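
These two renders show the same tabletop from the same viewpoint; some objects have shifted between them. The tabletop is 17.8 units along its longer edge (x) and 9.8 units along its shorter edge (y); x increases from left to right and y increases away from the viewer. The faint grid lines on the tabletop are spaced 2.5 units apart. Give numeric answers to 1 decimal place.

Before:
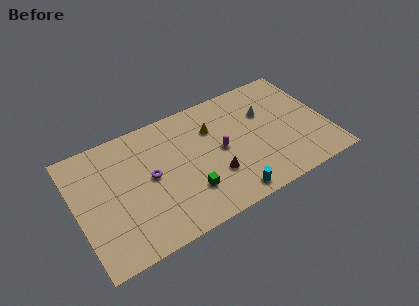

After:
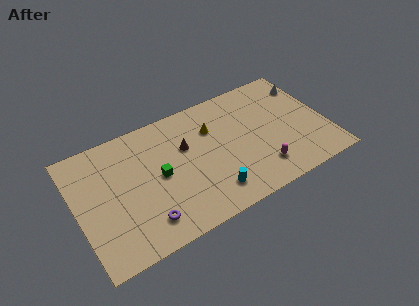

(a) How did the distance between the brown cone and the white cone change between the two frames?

+3.8

Before: roughly 5.4 units apart; after: 9.2. That's 3.8 units further apart.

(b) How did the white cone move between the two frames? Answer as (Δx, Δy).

(3.3, 1.1)

From the two frames, the white cone sits at roughly (13.7, 6.5) before and (17.0, 7.6) after.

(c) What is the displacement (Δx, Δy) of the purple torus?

(-0.8, -3.2)

From the two frames, the purple torus sits at roughly (5.2, 5.1) before and (4.4, 1.9) after.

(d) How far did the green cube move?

2.8

The green cube was near (7.6, 2.7) before and (5.8, 4.9) after, so it travelled √(1.8² + 2.2²) ≈ 2.8 units.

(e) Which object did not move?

the yellow cone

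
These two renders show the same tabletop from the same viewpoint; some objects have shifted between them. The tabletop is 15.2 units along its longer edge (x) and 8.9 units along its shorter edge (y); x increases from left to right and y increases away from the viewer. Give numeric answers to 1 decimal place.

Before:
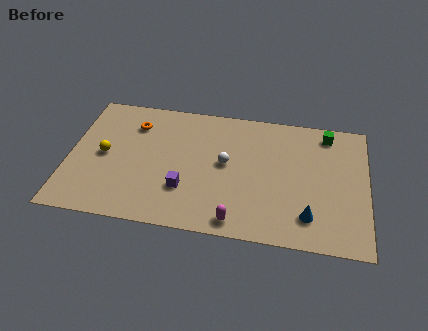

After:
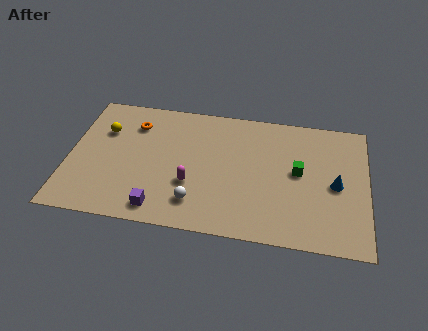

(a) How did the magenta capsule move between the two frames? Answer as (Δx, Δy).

(-2.4, 2.1)

The magenta capsule started near (8.7, 1.0) and ended near (6.3, 3.1).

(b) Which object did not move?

the orange torus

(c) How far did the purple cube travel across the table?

1.9

From (6.0, 2.7) to (4.8, 1.2), the purple cube covered √(1.2² + 1.5²) ≈ 1.9 units.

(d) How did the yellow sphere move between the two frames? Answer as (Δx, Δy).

(-0.1, 1.7)

The yellow sphere was at about (1.8, 4.4) and moved to about (1.7, 6.1).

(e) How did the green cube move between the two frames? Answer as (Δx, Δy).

(-1.4, -2.9)

The green cube started near (13.1, 7.7) and ended near (11.7, 4.8).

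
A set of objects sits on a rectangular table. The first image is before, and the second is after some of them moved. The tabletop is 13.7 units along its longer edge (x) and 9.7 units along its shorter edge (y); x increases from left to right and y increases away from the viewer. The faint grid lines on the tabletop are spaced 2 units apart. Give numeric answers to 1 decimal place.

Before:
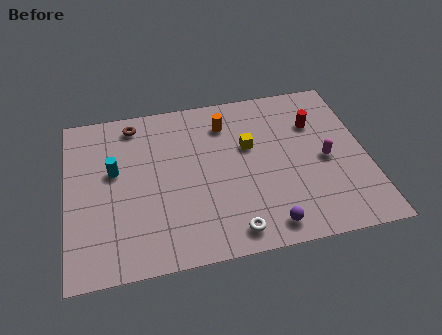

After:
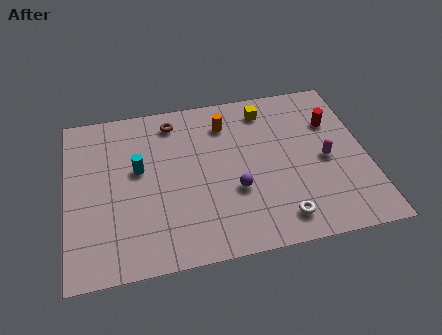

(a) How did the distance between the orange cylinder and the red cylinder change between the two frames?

+0.8

They were about 4.2 units apart before and 5.0 after — 0.8 units further apart.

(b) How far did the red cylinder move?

0.8

The red cylinder was near (11.5, 6.8) before and (12.3, 6.7) after, so it travelled √(0.8² + 0.1²) ≈ 0.8 units.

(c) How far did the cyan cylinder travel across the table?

1.1

The cyan cylinder was near (2.2, 5.7) before and (3.3, 5.6) after, so it travelled √(1.1² + 0.1²) ≈ 1.1 units.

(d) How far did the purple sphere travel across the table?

2.6

The purple sphere was near (8.9, 1.2) before and (7.6, 3.5) after, so it travelled √(1.3² + 2.3²) ≈ 2.6 units.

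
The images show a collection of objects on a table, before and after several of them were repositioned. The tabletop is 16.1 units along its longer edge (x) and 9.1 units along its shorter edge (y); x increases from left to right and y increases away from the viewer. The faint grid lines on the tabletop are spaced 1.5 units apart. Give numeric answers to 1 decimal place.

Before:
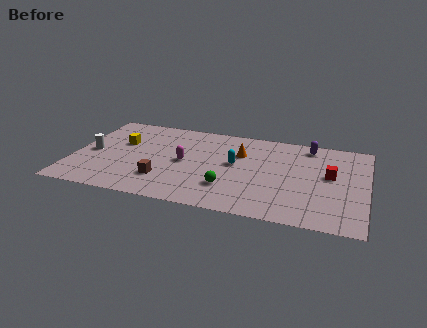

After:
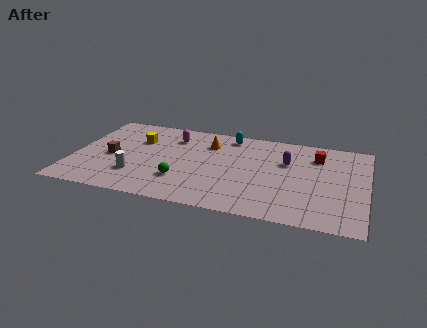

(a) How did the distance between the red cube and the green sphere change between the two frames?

+2.4

Before: roughly 6.0 units apart; after: 8.4. That's 2.4 units further apart.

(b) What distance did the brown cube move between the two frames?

3.4

The brown cube was near (5.1, 2.4) before and (2.1, 4.1) after, so it travelled √(3.0² + 1.7²) ≈ 3.4 units.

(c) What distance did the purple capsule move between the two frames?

2.3

From (12.8, 7.9) to (11.7, 5.9), the purple capsule covered √(1.1² + 2.0²) ≈ 2.3 units.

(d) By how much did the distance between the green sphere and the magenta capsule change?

+1.2

Before: roughly 3.3 units apart; after: 4.5. That's 1.2 units further apart.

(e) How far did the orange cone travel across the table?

1.9

The orange cone moved from about (9.1, 6.2) to (7.3, 6.8), a distance of √(1.8² + 0.6²) ≈ 1.9.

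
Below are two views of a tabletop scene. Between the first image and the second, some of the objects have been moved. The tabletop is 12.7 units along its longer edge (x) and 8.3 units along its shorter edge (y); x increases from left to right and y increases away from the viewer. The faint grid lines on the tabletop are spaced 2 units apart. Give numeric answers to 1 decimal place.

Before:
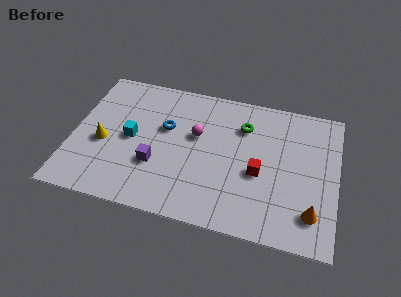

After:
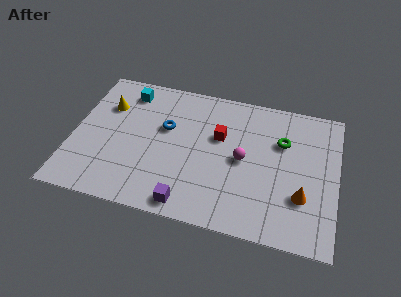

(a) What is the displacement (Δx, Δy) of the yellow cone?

(0.0, 2.3)

The yellow cone was at about (1.5, 3.5) and moved to about (1.5, 5.8).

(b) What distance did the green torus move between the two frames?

2.0

The green torus moved from about (8.1, 6.1) to (10.0, 5.6), a distance of √(1.9² + 0.5²) ≈ 2.0.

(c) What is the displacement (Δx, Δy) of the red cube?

(-2.0, 1.7)

The red cube started near (9.0, 3.5) and ended near (7.0, 5.2).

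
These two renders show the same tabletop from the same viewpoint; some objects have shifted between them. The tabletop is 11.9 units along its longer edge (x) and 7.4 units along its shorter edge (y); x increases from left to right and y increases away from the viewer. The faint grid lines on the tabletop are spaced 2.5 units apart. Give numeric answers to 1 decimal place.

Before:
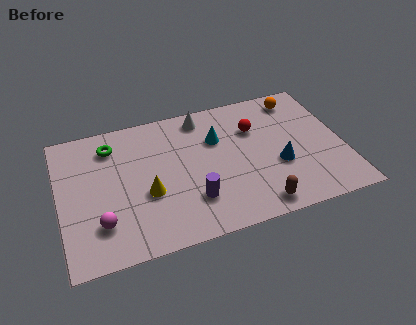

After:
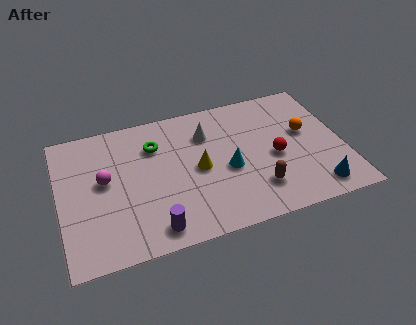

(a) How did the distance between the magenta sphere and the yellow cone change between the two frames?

+1.7

They were about 2.2 units apart before and 3.9 after — 1.7 units further apart.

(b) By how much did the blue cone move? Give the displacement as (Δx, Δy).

(1.4, -1.7)

The blue cone was at about (9.1, 2.8) and moved to about (10.5, 1.1).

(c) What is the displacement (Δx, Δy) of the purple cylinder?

(-1.7, -1.0)

The purple cylinder started near (5.4, 2.0) and ended near (3.7, 1.0).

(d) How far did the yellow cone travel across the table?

2.3

The yellow cone was near (3.6, 2.9) before and (5.8, 3.6) after, so it travelled √(2.2² + 0.7²) ≈ 2.3 units.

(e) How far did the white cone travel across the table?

1.0

The white cone was near (6.2, 6.4) before and (6.3, 5.4) after, so it travelled √(0.1² + 1.0²) ≈ 1.0 units.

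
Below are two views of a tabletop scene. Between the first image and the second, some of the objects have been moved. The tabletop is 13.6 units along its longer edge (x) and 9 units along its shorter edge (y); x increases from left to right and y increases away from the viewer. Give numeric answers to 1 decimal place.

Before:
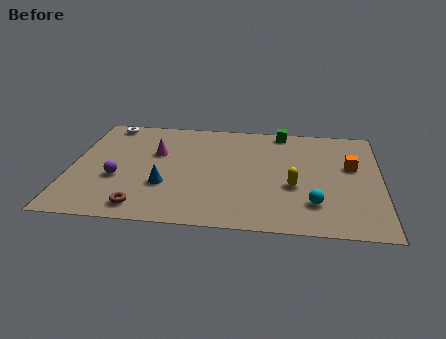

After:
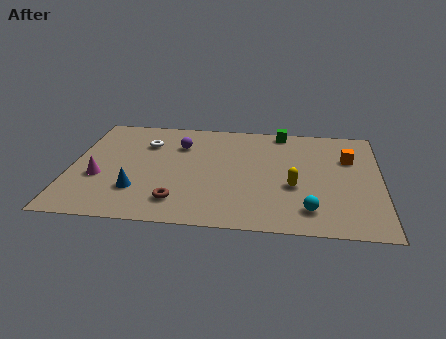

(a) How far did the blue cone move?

1.3

From (4.2, 3.0) to (3.0, 2.5), the blue cone covered √(1.2² + 0.5²) ≈ 1.3 units.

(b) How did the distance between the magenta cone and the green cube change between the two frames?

+3.2

They were about 6.0 units apart before and 9.2 after — 3.2 units further apart.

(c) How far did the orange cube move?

0.7

The orange cube was near (12.3, 5.4) before and (12.2, 6.1) after, so it travelled √(0.1² + 0.7²) ≈ 0.7 units.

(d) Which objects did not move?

the green cube and the yellow capsule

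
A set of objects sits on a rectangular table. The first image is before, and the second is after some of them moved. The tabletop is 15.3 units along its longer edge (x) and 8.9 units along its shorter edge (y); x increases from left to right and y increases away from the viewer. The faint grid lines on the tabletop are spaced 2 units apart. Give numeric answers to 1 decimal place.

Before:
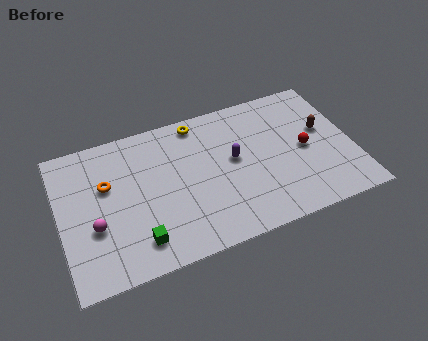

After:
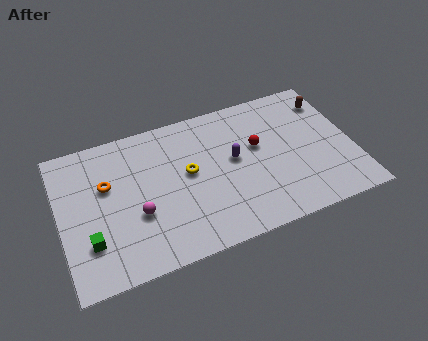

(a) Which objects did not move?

the orange torus and the purple capsule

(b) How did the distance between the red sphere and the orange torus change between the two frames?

-2.5

They were about 10.4 units apart before and 7.9 after — 2.5 units closer together.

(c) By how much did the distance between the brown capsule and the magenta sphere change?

-1.2

They were about 12.3 units apart before and 11.1 after — 1.2 units closer together.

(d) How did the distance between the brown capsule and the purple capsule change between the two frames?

+0.9

The distance was about 4.8 in the first image and 5.7 in the second, so they moved 0.9 units further apart.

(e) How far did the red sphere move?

2.6

The red sphere moved from about (12.8, 4.3) to (10.4, 5.3), a distance of √(2.4² + 1.0²) ≈ 2.6.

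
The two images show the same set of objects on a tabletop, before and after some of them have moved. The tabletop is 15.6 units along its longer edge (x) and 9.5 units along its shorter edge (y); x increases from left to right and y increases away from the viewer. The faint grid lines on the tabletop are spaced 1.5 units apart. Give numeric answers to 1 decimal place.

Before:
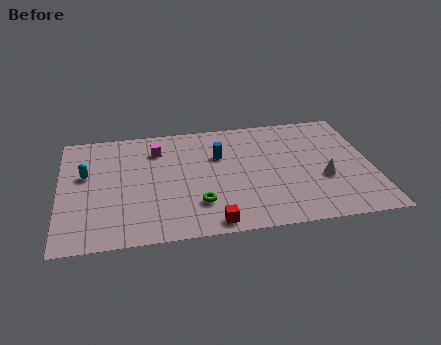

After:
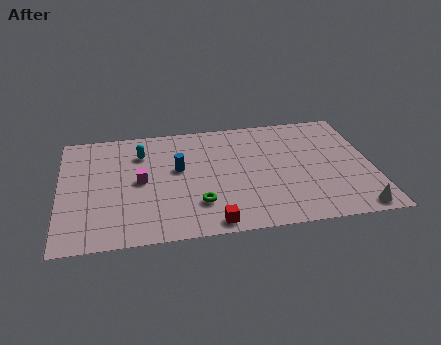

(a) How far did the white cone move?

3.0

The white cone moved from about (13.1, 3.6) to (14.5, 0.9), a distance of √(1.4² + 2.7²) ≈ 3.0.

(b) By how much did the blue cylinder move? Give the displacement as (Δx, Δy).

(-2.1, -0.8)

From the two frames, the blue cylinder sits at roughly (8.0, 6.3) before and (5.9, 5.5) after.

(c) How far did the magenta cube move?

2.7

The magenta cube was near (4.9, 7.3) before and (4.0, 4.8) after, so it travelled √(0.9² + 2.5²) ≈ 2.7 units.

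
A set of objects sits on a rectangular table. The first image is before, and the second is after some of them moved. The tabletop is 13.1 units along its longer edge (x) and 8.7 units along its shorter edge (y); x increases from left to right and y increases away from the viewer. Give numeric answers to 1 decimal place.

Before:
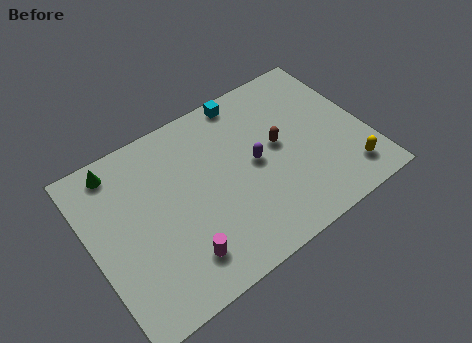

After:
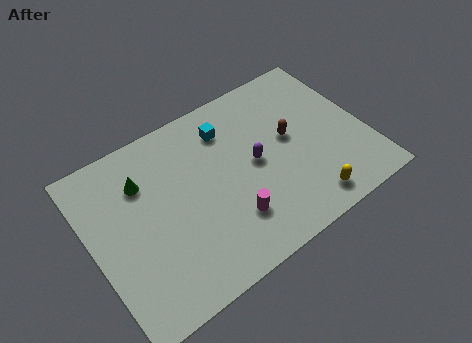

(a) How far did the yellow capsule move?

2.1

From (11.8, 1.6) to (9.7, 1.2), the yellow capsule covered √(2.1² + 0.4²) ≈ 2.1 units.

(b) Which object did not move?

the purple capsule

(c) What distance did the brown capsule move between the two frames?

0.6

From (9.0, 4.7) to (9.6, 4.8), the brown capsule covered √(0.6² + 0.1²) ≈ 0.6 units.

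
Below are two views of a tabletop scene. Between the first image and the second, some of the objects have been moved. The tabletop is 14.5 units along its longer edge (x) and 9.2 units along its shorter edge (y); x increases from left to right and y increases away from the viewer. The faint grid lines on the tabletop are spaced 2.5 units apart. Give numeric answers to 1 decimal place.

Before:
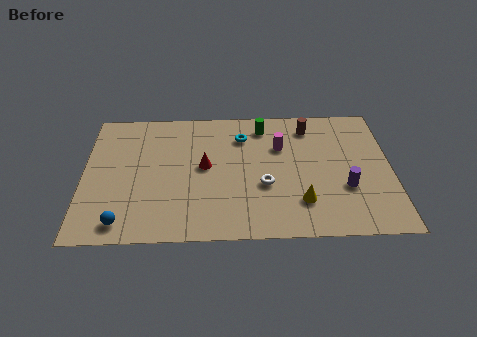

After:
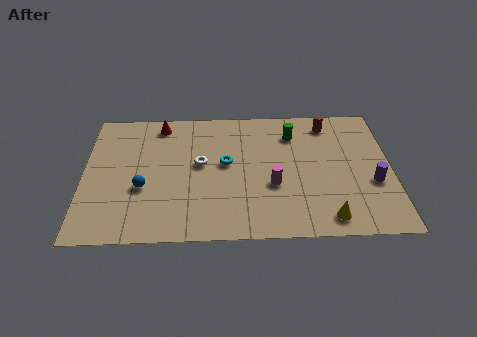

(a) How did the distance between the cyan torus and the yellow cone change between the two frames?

+0.7

Before: roughly 5.4 units apart; after: 6.1. That's 0.7 units further apart.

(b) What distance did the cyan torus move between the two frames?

2.1

The cyan torus was near (7.5, 7.0) before and (6.7, 5.1) after, so it travelled √(0.8² + 1.9²) ≈ 2.1 units.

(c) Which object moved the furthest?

the red cone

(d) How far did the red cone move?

3.7

The red cone moved from about (5.7, 4.9) to (3.6, 8.0), a distance of √(2.1² + 3.1²) ≈ 3.7.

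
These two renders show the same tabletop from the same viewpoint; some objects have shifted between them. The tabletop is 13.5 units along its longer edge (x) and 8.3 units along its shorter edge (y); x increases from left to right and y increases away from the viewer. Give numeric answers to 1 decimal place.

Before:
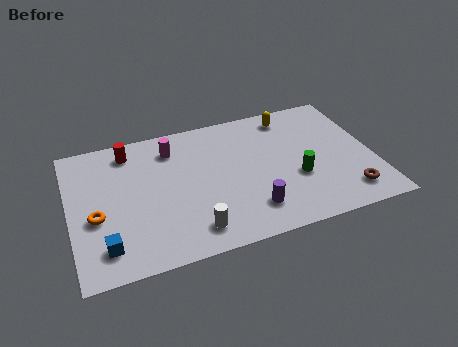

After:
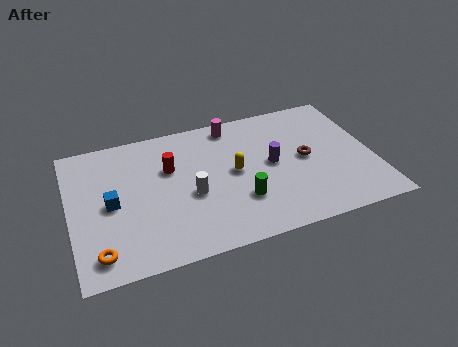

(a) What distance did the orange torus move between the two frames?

2.1

The orange torus was near (1.1, 3.4) before and (1.1, 1.3) after, so it travelled √(0.0² + 2.1²) ≈ 2.1 units.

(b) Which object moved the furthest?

the yellow capsule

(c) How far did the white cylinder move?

2.1

The white cylinder moved from about (5.2, 1.4) to (5.3, 3.5), a distance of √(0.1² + 2.1²) ≈ 2.1.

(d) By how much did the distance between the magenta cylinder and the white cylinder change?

-0.8

Before: roughly 5.2 units apart; after: 4.4. That's 0.8 units closer together.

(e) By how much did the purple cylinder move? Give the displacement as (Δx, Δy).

(1.2, 2.5)

The purple cylinder was at about (7.8, 1.8) and moved to about (9.0, 4.3).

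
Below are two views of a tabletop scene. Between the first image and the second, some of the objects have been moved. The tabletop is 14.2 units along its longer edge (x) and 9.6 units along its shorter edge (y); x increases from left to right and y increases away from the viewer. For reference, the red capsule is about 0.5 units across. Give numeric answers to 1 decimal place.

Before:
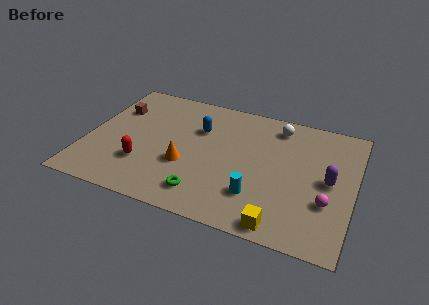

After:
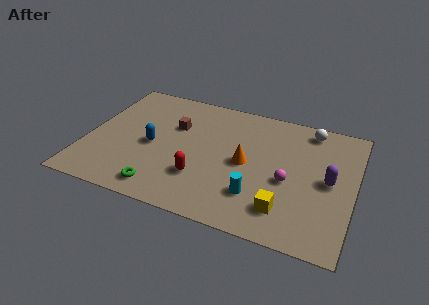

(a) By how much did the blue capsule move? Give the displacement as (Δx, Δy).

(-2.3, -2.1)

The blue capsule was at about (5.8, 6.5) and moved to about (3.5, 4.4).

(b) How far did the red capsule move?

3.1

The red capsule moved from about (3.2, 2.8) to (6.3, 2.8), a distance of √(3.1² + 0.0²) ≈ 3.1.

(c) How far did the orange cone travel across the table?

3.3

The orange cone was near (5.4, 3.5) before and (8.5, 4.7) after, so it travelled √(3.1² + 1.2²) ≈ 3.3 units.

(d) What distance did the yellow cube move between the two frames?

1.1

The yellow cube moved from about (10.7, 0.9) to (10.8, 2.0), a distance of √(0.1² + 1.1²) ≈ 1.1.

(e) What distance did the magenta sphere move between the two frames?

2.3

The magenta sphere was near (12.9, 3.2) before and (10.8, 4.1) after, so it travelled √(2.1² + 0.9²) ≈ 2.3 units.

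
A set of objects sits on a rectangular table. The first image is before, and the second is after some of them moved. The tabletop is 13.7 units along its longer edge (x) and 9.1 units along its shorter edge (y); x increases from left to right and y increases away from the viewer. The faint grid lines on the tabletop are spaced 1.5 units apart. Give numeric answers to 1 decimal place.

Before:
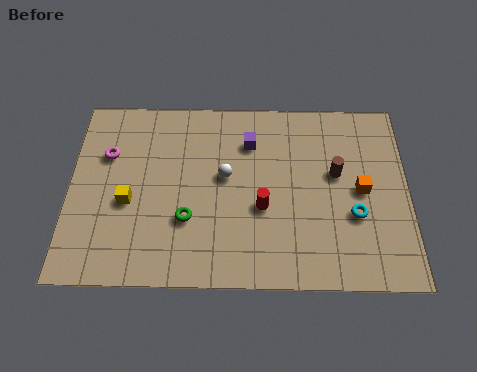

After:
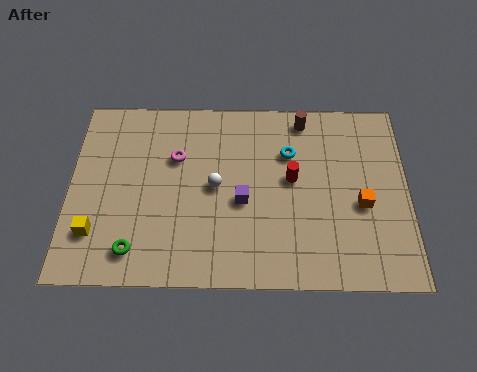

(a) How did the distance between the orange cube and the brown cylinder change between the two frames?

+3.5

The distance was about 1.3 in the first image and 4.8 in the second, so they moved 3.5 units further apart.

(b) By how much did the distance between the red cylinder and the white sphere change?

+1.0

The distance was about 2.1 in the first image and 3.1 in the second, so they moved 1.0 units further apart.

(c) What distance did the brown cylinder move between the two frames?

3.0

From (10.8, 5.3) to (9.5, 8.0), the brown cylinder covered √(1.3² + 2.7²) ≈ 3.0 units.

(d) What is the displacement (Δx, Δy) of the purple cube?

(-0.3, -2.9)

The purple cube was at about (7.3, 6.8) and moved to about (7.0, 3.9).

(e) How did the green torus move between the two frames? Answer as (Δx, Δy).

(-2.1, -1.5)

From the two frames, the green torus sits at roughly (4.8, 3.0) before and (2.7, 1.5) after.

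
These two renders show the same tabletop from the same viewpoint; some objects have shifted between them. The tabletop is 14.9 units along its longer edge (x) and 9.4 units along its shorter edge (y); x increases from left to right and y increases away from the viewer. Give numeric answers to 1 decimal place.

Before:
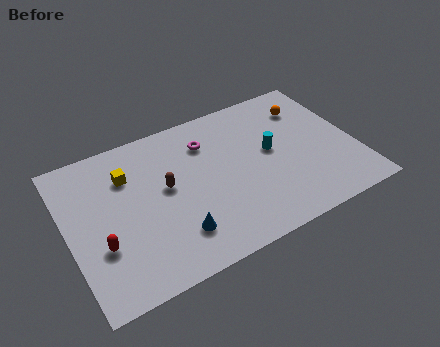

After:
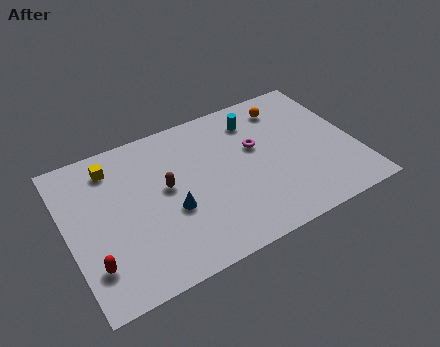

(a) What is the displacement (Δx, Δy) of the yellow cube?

(-0.7, 0.9)

From the two frames, the yellow cube sits at roughly (3.3, 6.8) before and (2.6, 7.7) after.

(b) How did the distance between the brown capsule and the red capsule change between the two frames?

+0.9

Before: roughly 4.1 units apart; after: 5.0. That's 0.9 units further apart.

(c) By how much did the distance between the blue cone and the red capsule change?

+0.6

The distance was about 3.8 in the first image and 4.4 in the second, so they moved 0.6 units further apart.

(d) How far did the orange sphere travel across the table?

1.2

The orange sphere was near (12.9, 7.2) before and (11.8, 7.7) after, so it travelled √(1.1² + 0.5²) ≈ 1.2 units.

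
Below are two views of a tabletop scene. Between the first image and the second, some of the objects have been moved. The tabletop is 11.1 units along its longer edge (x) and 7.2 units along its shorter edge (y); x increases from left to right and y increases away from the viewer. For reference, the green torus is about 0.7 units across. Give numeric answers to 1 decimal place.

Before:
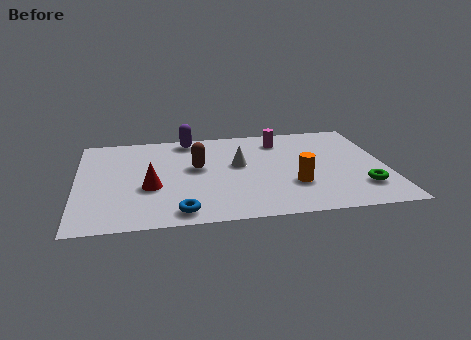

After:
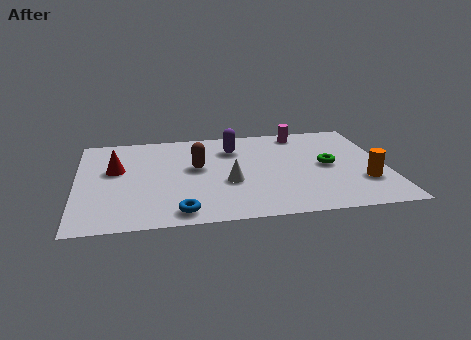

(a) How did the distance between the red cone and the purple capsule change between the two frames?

+0.5

The distance was about 3.9 in the first image and 4.4 in the second, so they moved 0.5 units further apart.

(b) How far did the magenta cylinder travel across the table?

0.9

From (7.4, 5.8) to (8.2, 6.3), the magenta cylinder covered √(0.8² + 0.5²) ≈ 0.9 units.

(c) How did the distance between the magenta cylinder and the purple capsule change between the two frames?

-0.7

They were about 3.4 units apart before and 2.7 after — 0.7 units closer together.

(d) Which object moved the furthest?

the orange cylinder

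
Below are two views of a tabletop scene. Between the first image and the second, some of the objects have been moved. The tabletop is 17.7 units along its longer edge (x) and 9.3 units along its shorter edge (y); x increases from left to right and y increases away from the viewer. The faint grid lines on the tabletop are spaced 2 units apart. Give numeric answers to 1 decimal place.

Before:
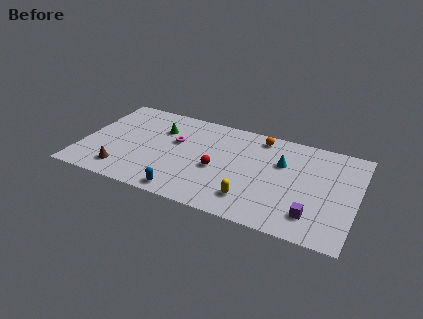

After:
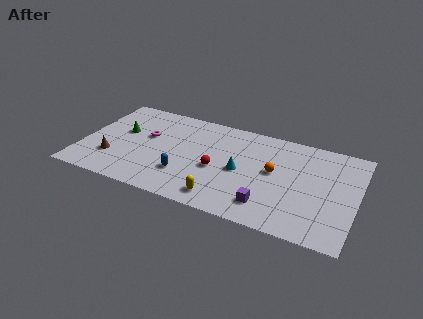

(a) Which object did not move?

the red sphere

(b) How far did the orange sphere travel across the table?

3.2

The orange sphere was near (11.2, 8.1) before and (12.4, 5.1) after, so it travelled √(1.2² + 3.0²) ≈ 3.2 units.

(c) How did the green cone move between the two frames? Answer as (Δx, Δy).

(-2.4, -1.1)

From the two frames, the green cone sits at roughly (4.8, 6.6) before and (2.4, 5.5) after.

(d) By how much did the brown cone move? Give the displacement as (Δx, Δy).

(-0.8, 1.0)

From the two frames, the brown cone sits at roughly (2.9, 1.7) before and (2.1, 2.7) after.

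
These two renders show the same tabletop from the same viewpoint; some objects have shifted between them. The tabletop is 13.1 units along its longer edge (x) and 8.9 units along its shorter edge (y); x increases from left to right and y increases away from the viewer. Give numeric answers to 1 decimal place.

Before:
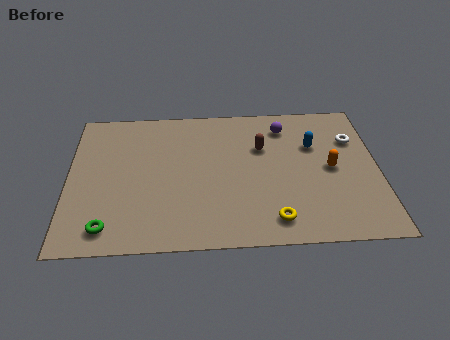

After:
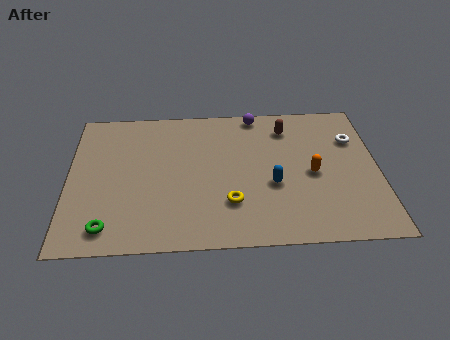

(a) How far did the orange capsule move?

0.9

From (11.1, 4.4) to (10.3, 4.1), the orange capsule covered √(0.8² + 0.3²) ≈ 0.9 units.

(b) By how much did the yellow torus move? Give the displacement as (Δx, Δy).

(-1.8, 1.1)

The yellow torus was at about (8.6, 1.4) and moved to about (6.8, 2.5).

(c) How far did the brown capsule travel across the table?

1.6

The brown capsule moved from about (8.2, 5.9) to (9.3, 7.1), a distance of √(1.1² + 1.2²) ≈ 1.6.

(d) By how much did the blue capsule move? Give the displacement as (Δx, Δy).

(-1.8, -2.4)

The blue capsule was at about (10.4, 5.9) and moved to about (8.6, 3.5).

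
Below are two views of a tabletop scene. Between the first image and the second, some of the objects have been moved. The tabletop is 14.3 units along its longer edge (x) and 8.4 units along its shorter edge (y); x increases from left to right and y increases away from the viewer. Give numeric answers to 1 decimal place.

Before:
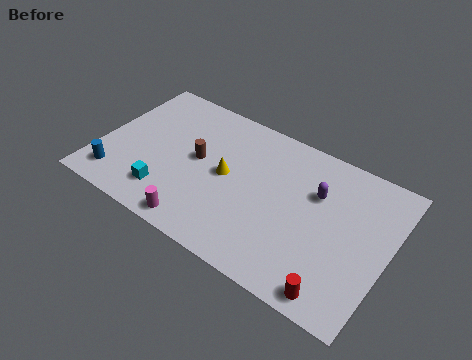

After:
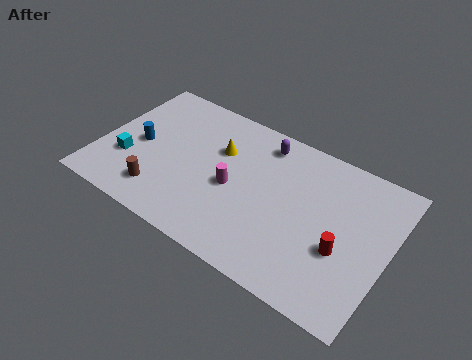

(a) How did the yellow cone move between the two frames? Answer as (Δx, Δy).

(-0.6, 1.3)

The yellow cone was at about (6.3, 4.3) and moved to about (5.7, 5.6).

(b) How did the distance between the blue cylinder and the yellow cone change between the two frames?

-1.7

They were about 5.8 units apart before and 4.1 after — 1.7 units closer together.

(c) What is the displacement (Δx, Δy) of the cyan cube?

(-2.2, 1.0)

From the two frames, the cyan cube sits at roughly (3.7, 1.8) before and (1.5, 2.8) after.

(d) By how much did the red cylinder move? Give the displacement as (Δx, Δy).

(-0.1, 2.3)

The red cylinder was at about (12.3, 0.9) and moved to about (12.2, 3.2).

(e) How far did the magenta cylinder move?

3.1

The magenta cylinder moved from about (5.5, 0.9) to (6.7, 3.8), a distance of √(1.2² + 2.9²) ≈ 3.1.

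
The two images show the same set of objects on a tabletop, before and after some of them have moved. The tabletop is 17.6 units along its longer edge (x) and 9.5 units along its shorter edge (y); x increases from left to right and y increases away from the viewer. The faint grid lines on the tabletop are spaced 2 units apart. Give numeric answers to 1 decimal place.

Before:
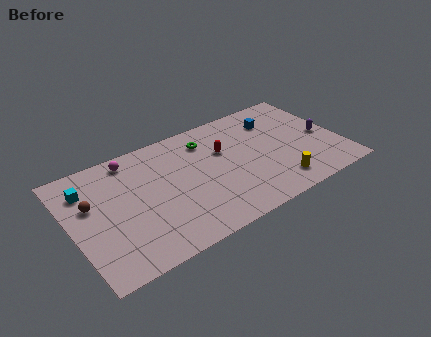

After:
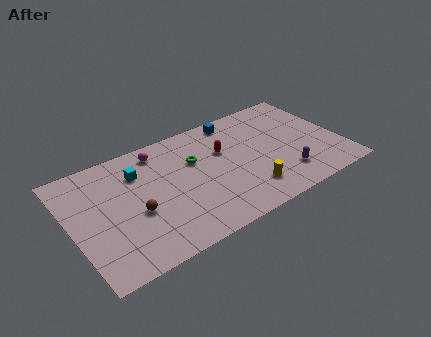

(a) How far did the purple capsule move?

3.7

The purple capsule was near (16.6, 4.4) before and (13.6, 2.2) after, so it travelled √(3.0² + 2.2²) ≈ 3.7 units.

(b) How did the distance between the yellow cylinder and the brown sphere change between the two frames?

-5.0

Before: roughly 12.3 units apart; after: 7.3. That's 5.0 units closer together.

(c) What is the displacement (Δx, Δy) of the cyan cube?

(3.3, -0.2)

From the two frames, the cyan cube sits at roughly (1.3, 7.2) before and (4.6, 7.0) after.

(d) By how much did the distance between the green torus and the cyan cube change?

-4.2

Before: roughly 7.9 units apart; after: 3.7. That's 4.2 units closer together.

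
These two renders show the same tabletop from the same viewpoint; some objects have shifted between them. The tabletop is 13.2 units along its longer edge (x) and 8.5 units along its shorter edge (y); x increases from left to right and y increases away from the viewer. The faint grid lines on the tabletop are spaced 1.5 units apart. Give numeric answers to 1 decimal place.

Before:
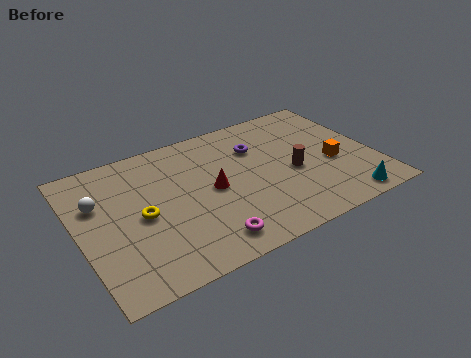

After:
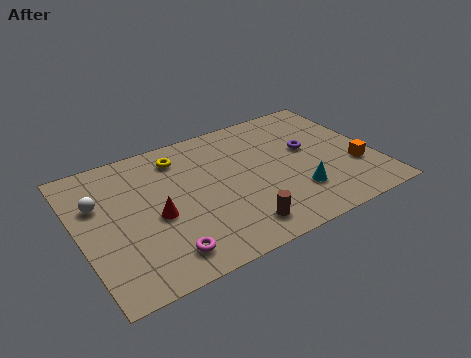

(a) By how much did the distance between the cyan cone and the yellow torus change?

-2.7

Before: roughly 9.2 units apart; after: 6.5. That's 2.7 units closer together.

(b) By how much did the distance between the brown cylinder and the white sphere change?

-1.7

Before: roughly 8.7 units apart; after: 7.0. That's 1.7 units closer together.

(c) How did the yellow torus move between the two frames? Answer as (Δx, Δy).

(2.1, 2.9)

The yellow torus started near (2.7, 4.0) and ended near (4.8, 6.9).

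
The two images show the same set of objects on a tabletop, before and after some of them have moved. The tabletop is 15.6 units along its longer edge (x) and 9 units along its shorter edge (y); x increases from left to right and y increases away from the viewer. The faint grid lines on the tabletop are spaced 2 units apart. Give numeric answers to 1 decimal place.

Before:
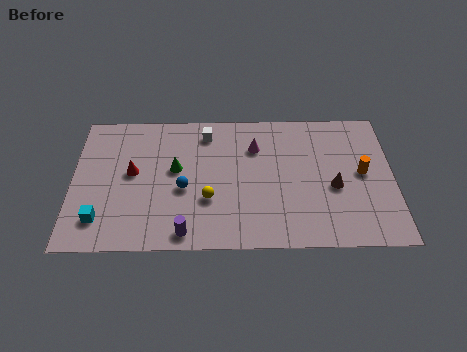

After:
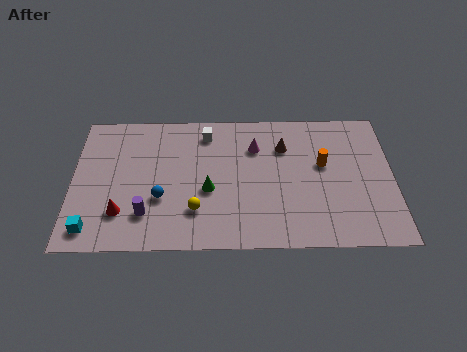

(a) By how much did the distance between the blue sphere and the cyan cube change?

-0.6

Before: roughly 4.4 units apart; after: 3.8. That's 0.6 units closer together.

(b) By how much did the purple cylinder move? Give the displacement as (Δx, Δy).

(-1.9, 1.2)

From the two frames, the purple cylinder sits at roughly (5.5, 1.0) before and (3.6, 2.2) after.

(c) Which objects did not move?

the magenta cone and the white cube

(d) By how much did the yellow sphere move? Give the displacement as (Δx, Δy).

(-0.6, -0.7)

From the two frames, the yellow sphere sits at roughly (6.6, 3.1) before and (6.0, 2.4) after.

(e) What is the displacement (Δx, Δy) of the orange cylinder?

(-1.9, 0.6)

The orange cylinder started near (14.1, 4.7) and ended near (12.2, 5.3).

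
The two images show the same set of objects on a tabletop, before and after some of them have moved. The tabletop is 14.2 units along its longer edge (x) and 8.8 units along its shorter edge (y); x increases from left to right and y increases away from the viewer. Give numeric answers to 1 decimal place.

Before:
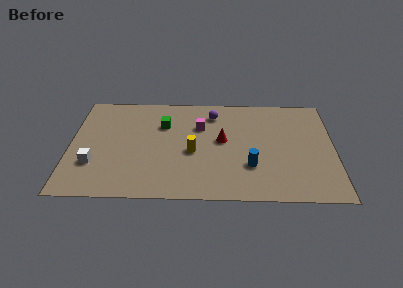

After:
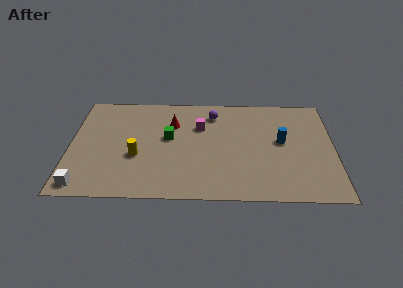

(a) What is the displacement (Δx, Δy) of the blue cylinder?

(1.7, 2.1)

The blue cylinder was at about (9.7, 2.7) and moved to about (11.4, 4.8).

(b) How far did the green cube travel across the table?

1.1

From (5.0, 6.1) to (5.3, 5.0), the green cube covered √(0.3² + 1.1²) ≈ 1.1 units.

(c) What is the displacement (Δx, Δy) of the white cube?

(-0.5, -1.7)

From the two frames, the white cube sits at roughly (1.3, 2.7) before and (0.8, 1.0) after.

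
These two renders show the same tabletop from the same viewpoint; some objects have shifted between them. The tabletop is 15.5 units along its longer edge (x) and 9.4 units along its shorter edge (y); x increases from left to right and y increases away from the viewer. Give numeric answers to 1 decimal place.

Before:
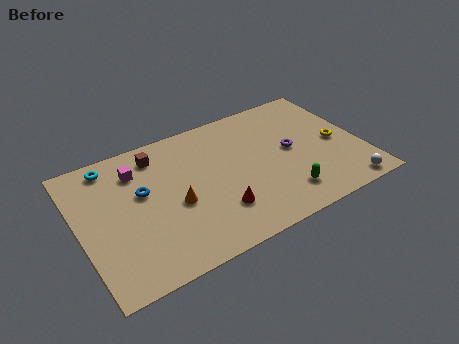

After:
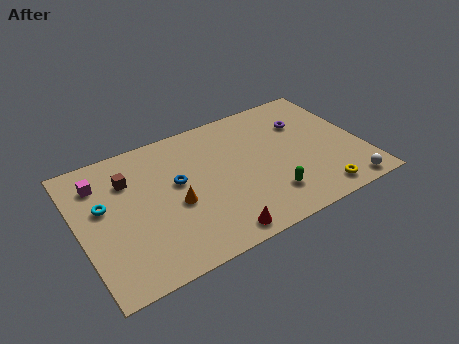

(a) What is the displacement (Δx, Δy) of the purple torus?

(1.0, 1.7)

The purple torus started near (11.7, 4.9) and ended near (12.7, 6.6).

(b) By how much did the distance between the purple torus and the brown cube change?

+2.1

The distance was about 7.7 in the first image and 9.8 in the second, so they moved 2.1 units further apart.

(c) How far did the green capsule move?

0.9

From (10.8, 1.9) to (10.0, 2.2), the green capsule covered √(0.8² + 0.3²) ≈ 0.9 units.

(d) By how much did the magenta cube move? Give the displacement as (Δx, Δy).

(-2.0, 0.1)

The magenta cube was at about (3.4, 7.2) and moved to about (1.4, 7.3).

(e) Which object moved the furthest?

the yellow torus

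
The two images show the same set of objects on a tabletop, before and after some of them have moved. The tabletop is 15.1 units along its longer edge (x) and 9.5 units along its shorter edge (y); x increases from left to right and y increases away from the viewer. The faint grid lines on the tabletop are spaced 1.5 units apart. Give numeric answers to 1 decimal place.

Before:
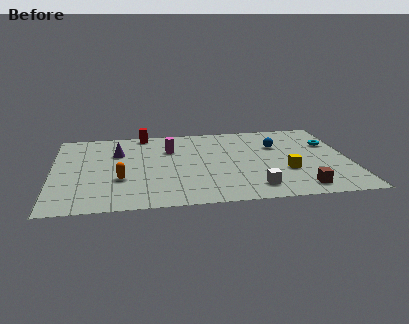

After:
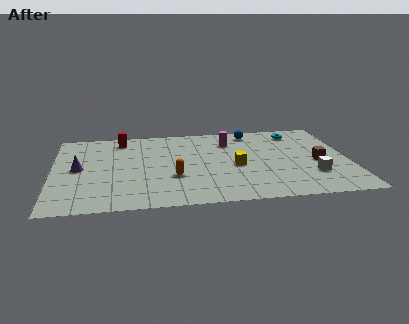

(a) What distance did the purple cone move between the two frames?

2.6

The purple cone was near (3.3, 6.5) before and (1.3, 4.8) after, so it travelled √(2.0² + 1.7²) ≈ 2.6 units.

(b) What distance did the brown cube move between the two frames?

3.1

The brown cube moved from about (12.4, 1.3) to (13.5, 4.2), a distance of √(1.1² + 2.9²) ≈ 3.1.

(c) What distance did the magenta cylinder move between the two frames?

3.2

From (6.0, 6.6) to (9.1, 7.2), the magenta cylinder covered √(3.1² + 0.6²) ≈ 3.2 units.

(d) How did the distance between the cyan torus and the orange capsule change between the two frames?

-3.2

The distance was about 11.2 in the first image and 8.0 in the second, so they moved 3.2 units closer together.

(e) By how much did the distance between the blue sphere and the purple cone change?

+1.4

The distance was about 8.2 in the first image and 9.6 in the second, so they moved 1.4 units further apart.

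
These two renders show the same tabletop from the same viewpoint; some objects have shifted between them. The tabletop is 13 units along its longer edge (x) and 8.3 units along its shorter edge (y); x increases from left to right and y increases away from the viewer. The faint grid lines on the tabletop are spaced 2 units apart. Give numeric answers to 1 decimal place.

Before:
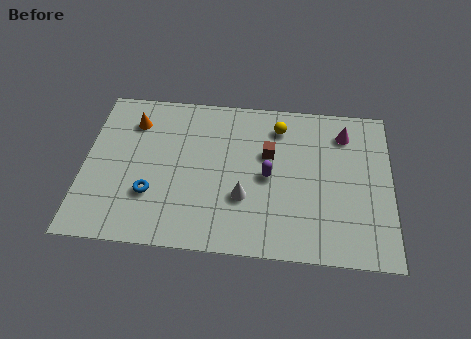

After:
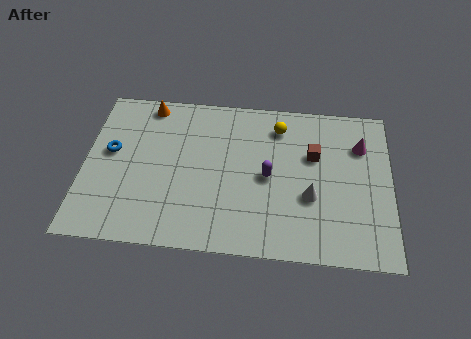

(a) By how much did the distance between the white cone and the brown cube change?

-0.4

They were about 2.6 units apart before and 2.2 after — 0.4 units closer together.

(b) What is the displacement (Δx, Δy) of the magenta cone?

(0.7, -0.6)

The magenta cone started near (11.0, 6.6) and ended near (11.7, 6.0).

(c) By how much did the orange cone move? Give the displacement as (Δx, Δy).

(0.6, 1.0)

The orange cone started near (2.0, 6.4) and ended near (2.6, 7.4).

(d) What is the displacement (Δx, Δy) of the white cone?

(2.8, 0.3)

From the two frames, the white cone sits at roughly (6.8, 2.8) before and (9.6, 3.1) after.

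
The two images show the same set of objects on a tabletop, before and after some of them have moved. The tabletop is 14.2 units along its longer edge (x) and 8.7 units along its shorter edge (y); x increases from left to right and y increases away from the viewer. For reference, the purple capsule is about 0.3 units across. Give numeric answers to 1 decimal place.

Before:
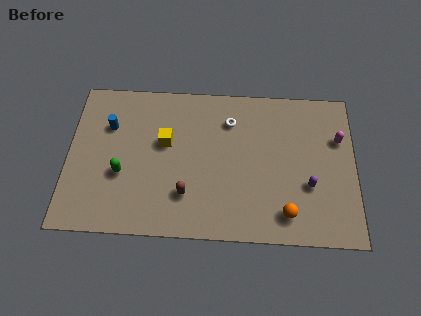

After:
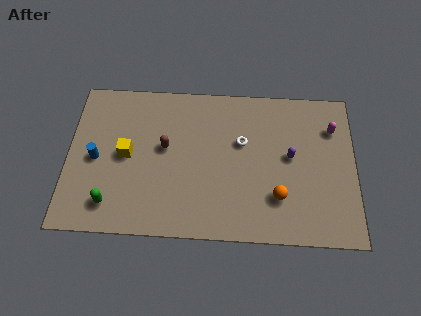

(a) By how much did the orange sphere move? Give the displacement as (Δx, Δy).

(-0.4, 0.9)

The orange sphere was at about (10.8, 1.5) and moved to about (10.4, 2.4).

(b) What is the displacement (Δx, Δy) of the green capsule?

(-0.5, -1.7)

The green capsule was at about (2.7, 3.3) and moved to about (2.2, 1.6).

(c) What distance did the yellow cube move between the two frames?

2.1

From (4.8, 5.2) to (2.9, 4.4), the yellow cube covered √(1.9² + 0.8²) ≈ 2.1 units.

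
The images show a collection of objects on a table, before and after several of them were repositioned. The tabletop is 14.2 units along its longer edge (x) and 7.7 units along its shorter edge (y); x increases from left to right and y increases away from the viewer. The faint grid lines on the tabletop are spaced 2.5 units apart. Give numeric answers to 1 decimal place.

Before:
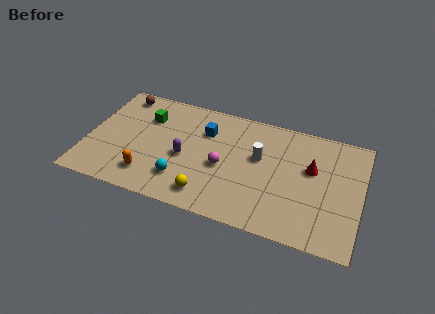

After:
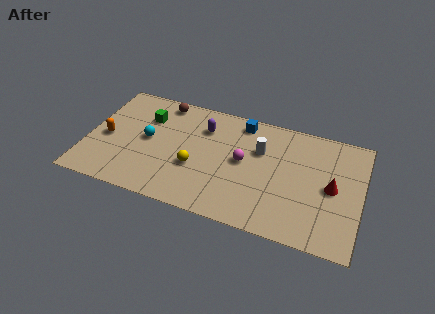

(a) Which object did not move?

the green cube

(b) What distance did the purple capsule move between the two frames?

2.4

From (5.1, 3.4) to (5.9, 5.7), the purple capsule covered √(0.8² + 2.3²) ≈ 2.4 units.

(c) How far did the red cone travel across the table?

1.4

From (11.6, 4.7) to (12.7, 3.8), the red cone covered √(1.1² + 0.9²) ≈ 1.4 units.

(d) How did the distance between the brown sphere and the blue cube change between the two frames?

-0.6

The distance was about 4.8 in the first image and 4.2 in the second, so they moved 0.6 units closer together.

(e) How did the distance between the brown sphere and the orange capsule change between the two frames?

-1.3

They were about 5.5 units apart before and 4.2 after — 1.3 units closer together.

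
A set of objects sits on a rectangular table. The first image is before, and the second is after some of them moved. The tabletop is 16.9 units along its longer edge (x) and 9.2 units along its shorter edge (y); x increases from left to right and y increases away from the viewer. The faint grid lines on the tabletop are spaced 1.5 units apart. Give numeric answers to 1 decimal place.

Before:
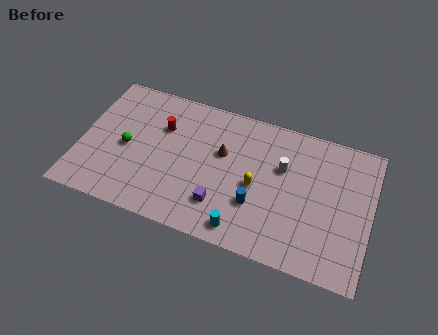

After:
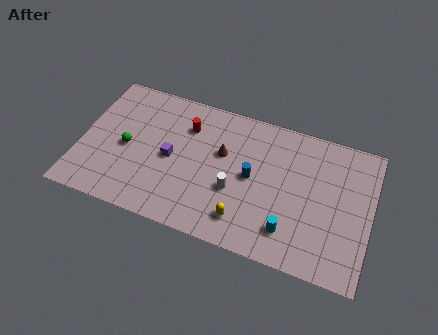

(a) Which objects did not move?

the green sphere and the brown cone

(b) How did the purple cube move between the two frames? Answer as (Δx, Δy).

(-3.1, 2.1)

The purple cube was at about (8.4, 2.3) and moved to about (5.3, 4.4).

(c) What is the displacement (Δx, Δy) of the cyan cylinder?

(2.6, 0.8)

From the two frames, the cyan cylinder sits at roughly (9.8, 1.2) before and (12.4, 2.0) after.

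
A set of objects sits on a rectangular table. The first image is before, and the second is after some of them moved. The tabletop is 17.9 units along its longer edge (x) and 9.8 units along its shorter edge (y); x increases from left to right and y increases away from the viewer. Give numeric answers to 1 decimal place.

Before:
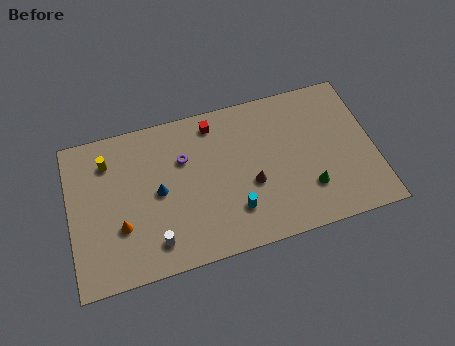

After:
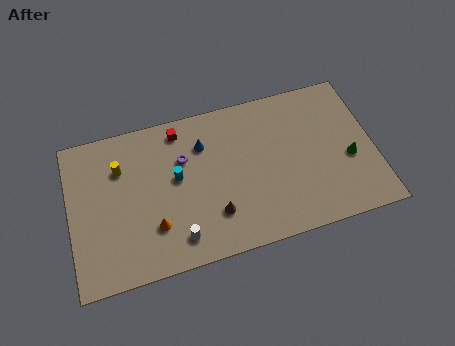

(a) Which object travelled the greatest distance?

the cyan cylinder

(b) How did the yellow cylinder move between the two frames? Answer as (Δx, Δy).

(0.7, -0.6)

From the two frames, the yellow cylinder sits at roughly (2.4, 7.6) before and (3.1, 7.0) after.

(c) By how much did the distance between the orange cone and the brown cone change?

-4.2

Before: roughly 7.7 units apart; after: 3.5. That's 4.2 units closer together.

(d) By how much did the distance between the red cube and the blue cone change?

-3.1

Before: roughly 4.9 units apart; after: 1.8. That's 3.1 units closer together.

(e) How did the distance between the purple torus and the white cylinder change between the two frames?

-0.3

Before: roughly 5.2 units apart; after: 4.9. That's 0.3 units closer together.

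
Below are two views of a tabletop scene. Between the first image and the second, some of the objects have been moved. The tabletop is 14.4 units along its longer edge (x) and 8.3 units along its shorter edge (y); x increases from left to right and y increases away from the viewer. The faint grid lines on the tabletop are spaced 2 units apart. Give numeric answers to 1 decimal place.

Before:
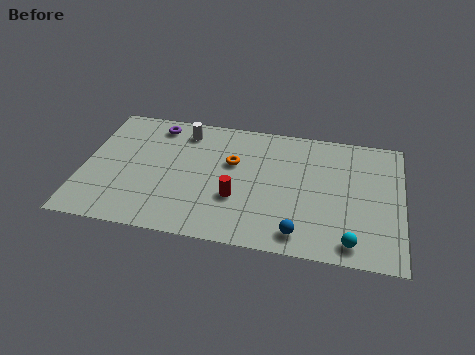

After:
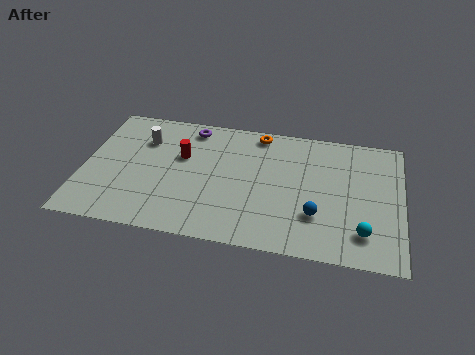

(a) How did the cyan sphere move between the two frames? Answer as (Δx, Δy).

(0.5, 0.7)

The cyan sphere was at about (12.2, 1.1) and moved to about (12.7, 1.8).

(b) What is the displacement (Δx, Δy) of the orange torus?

(1.1, 2.2)

The orange torus was at about (6.7, 5.2) and moved to about (7.8, 7.4).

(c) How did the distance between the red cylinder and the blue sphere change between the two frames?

+3.4

The distance was about 3.4 in the first image and 6.8 in the second, so they moved 3.4 units further apart.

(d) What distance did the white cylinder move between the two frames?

2.0

From (4.4, 6.9) to (2.6, 6.0), the white cylinder covered √(1.8² + 0.9²) ≈ 2.0 units.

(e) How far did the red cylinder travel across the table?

3.5

The red cylinder was near (7.0, 2.9) before and (4.4, 5.2) after, so it travelled √(2.6² + 2.3²) ≈ 3.5 units.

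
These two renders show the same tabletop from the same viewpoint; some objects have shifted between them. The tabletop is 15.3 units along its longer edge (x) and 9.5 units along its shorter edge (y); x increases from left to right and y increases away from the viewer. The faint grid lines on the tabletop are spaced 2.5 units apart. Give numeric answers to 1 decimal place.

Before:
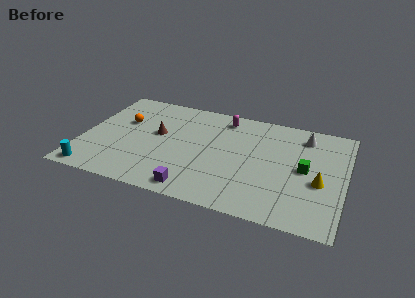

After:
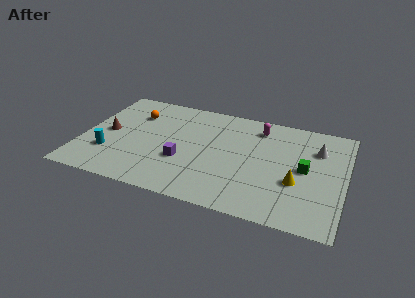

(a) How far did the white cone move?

1.3

The white cone moved from about (12.8, 7.8) to (13.6, 6.8), a distance of √(0.8² + 1.0²) ≈ 1.3.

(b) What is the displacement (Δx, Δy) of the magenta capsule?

(2.1, -0.3)

The magenta capsule was at about (8.0, 8.1) and moved to about (10.1, 7.8).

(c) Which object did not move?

the green cube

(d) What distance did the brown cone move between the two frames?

3.0

From (4.3, 5.4) to (1.4, 4.7), the brown cone covered √(2.9² + 0.7²) ≈ 3.0 units.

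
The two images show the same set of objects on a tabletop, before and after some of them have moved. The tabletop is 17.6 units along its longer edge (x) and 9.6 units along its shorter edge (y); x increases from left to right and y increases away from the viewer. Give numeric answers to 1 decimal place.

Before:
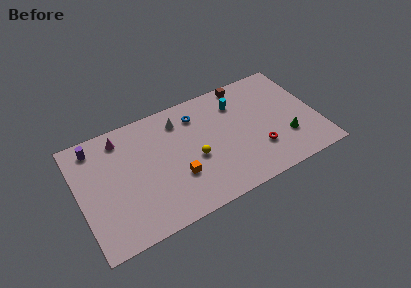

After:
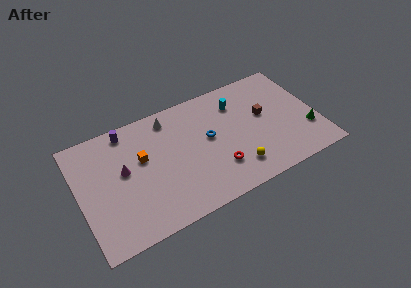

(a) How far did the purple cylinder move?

2.4

The purple cylinder was near (1.5, 8.2) before and (3.9, 8.5) after, so it travelled √(2.4² + 0.3²) ≈ 2.4 units.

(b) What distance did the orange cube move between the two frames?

3.5

The orange cube moved from about (7.0, 3.2) to (4.7, 5.8), a distance of √(2.3² + 2.6²) ≈ 3.5.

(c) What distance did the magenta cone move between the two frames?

2.7

The magenta cone was near (3.4, 8.1) before and (3.3, 5.4) after, so it travelled √(0.1² + 2.7²) ≈ 2.7 units.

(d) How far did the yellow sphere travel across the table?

3.5

The yellow sphere moved from about (8.4, 4.1) to (11.2, 2.0), a distance of √(2.8² + 2.1²) ≈ 3.5.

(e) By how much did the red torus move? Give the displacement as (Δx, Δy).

(-3.1, -0.2)

From the two frames, the red torus sits at roughly (13.0, 2.8) before and (9.9, 2.6) after.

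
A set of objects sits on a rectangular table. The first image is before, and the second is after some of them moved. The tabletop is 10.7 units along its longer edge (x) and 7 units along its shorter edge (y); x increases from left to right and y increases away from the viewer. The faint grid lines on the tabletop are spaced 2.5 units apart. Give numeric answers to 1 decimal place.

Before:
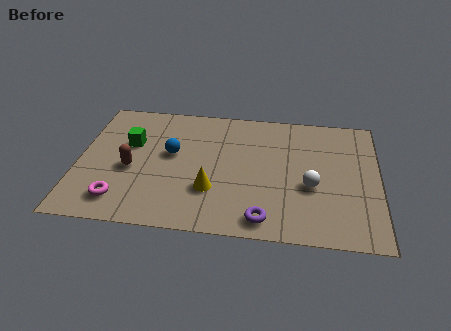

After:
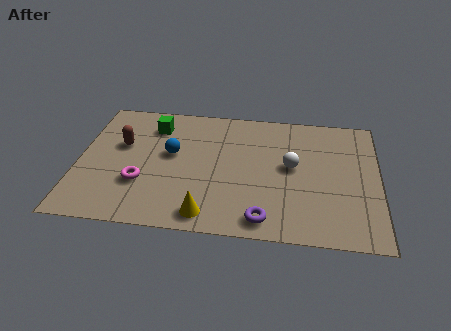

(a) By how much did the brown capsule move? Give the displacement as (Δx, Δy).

(-0.4, 1.3)

The brown capsule started near (1.9, 3.0) and ended near (1.5, 4.3).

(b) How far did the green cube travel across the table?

1.4

From (1.8, 4.4) to (2.6, 5.5), the green cube covered √(0.8² + 1.1²) ≈ 1.4 units.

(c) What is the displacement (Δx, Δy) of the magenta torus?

(0.7, 1.0)

From the two frames, the magenta torus sits at roughly (1.6, 1.3) before and (2.3, 2.3) after.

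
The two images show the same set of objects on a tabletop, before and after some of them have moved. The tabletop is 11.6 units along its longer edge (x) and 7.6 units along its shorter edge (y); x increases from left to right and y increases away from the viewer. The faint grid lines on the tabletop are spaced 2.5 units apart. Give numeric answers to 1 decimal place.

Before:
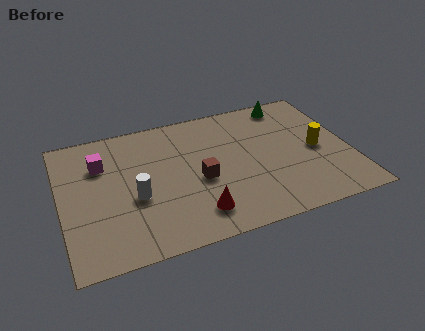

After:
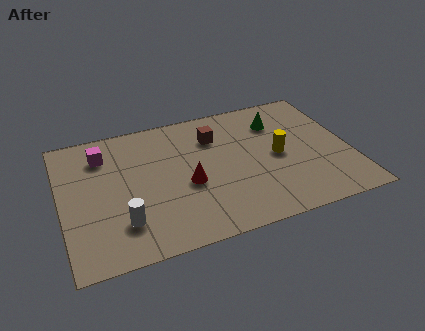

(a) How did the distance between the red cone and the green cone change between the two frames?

-2.1

They were about 6.7 units apart before and 4.6 after — 2.1 units closer together.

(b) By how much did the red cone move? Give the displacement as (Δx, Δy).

(-0.2, 1.7)

From the two frames, the red cone sits at roughly (5.2, 1.5) before and (5.0, 3.2) after.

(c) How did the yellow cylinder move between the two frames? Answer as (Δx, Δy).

(-1.6, 0.1)

From the two frames, the yellow cylinder sits at roughly (10.3, 3.6) before and (8.7, 3.7) after.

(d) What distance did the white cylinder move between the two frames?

1.3

The white cylinder moved from about (2.9, 3.1) to (2.3, 1.9), a distance of √(0.6² + 1.2²) ≈ 1.3.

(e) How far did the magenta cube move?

0.5

From (1.7, 5.4) to (1.8, 5.9), the magenta cube covered √(0.1² + 0.5²) ≈ 0.5 units.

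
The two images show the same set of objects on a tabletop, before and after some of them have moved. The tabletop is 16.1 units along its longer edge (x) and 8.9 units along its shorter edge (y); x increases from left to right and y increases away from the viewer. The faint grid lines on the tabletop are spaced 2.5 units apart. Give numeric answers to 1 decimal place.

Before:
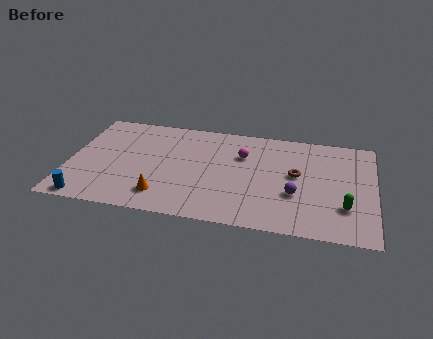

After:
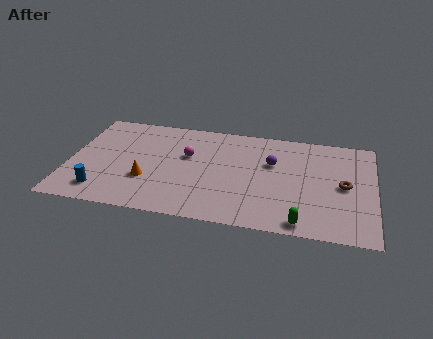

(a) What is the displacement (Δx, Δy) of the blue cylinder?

(0.7, 0.8)

The blue cylinder was at about (1.2, 0.8) and moved to about (1.9, 1.6).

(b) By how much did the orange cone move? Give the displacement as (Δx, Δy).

(-0.9, 1.2)

From the two frames, the orange cone sits at roughly (5.1, 1.8) before and (4.2, 3.0) after.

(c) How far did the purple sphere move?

2.8

From (12.0, 3.2) to (10.7, 5.7), the purple sphere covered √(1.3² + 2.5²) ≈ 2.8 units.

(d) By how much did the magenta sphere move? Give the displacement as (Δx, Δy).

(-2.9, -0.6)

The magenta sphere was at about (9.1, 6.1) and moved to about (6.2, 5.5).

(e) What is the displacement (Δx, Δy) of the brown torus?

(2.5, -0.5)

The brown torus was at about (12.0, 4.9) and moved to about (14.5, 4.4).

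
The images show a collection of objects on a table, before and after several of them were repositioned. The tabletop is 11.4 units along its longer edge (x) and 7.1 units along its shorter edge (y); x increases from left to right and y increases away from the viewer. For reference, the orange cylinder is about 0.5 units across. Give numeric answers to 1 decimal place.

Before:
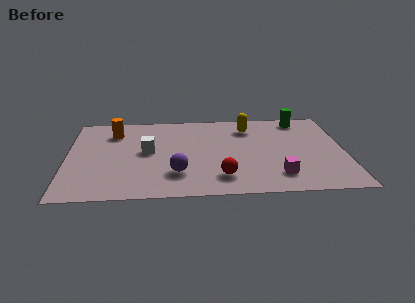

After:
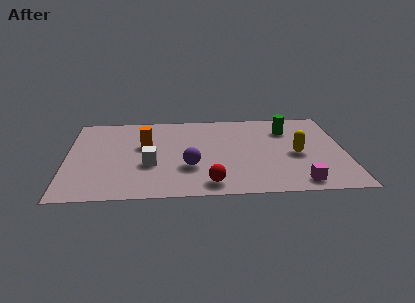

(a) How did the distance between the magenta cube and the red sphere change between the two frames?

+1.3

The distance was about 2.3 in the first image and 3.6 in the second, so they moved 1.3 units further apart.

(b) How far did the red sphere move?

0.7

The red sphere was near (6.3, 1.5) before and (5.8, 1.0) after, so it travelled √(0.5² + 0.5²) ≈ 0.7 units.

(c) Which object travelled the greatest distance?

the yellow capsule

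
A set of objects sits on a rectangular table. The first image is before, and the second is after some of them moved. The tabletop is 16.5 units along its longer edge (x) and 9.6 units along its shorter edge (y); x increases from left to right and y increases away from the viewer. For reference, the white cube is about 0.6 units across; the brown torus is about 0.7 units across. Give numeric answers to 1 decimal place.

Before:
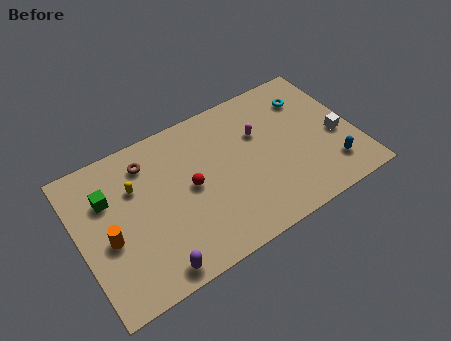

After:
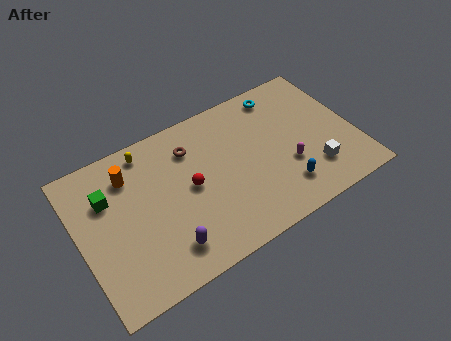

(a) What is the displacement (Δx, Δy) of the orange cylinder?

(1.7, 3.3)

From the two frames, the orange cylinder sits at roughly (1.6, 4.1) before and (3.3, 7.4) after.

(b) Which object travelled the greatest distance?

the orange cylinder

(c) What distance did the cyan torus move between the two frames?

1.8

The cyan torus moved from about (14.2, 7.3) to (12.7, 8.3), a distance of √(1.5² + 1.0²) ≈ 1.8.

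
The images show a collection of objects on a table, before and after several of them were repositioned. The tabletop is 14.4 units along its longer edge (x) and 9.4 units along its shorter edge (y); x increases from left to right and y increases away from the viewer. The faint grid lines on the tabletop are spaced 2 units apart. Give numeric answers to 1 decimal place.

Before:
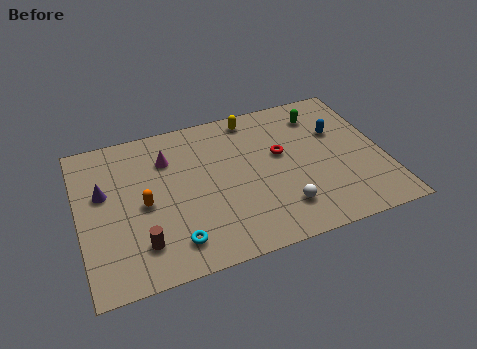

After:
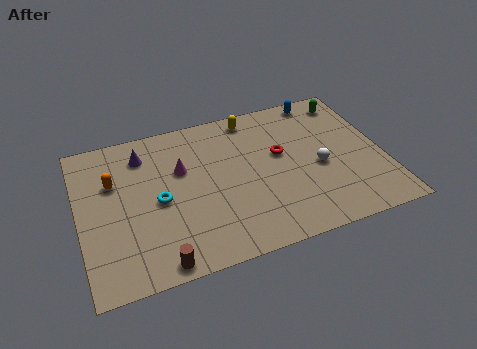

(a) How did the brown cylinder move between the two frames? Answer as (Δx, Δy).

(0.7, -1.3)

From the two frames, the brown cylinder sits at roughly (2.7, 2.1) before and (3.4, 0.8) after.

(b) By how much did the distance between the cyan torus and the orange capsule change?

-0.3

Before: roughly 3.0 units apart; after: 2.7. That's 0.3 units closer together.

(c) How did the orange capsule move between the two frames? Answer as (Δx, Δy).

(-1.3, 1.8)

From the two frames, the orange capsule sits at roughly (3.0, 4.4) before and (1.7, 6.2) after.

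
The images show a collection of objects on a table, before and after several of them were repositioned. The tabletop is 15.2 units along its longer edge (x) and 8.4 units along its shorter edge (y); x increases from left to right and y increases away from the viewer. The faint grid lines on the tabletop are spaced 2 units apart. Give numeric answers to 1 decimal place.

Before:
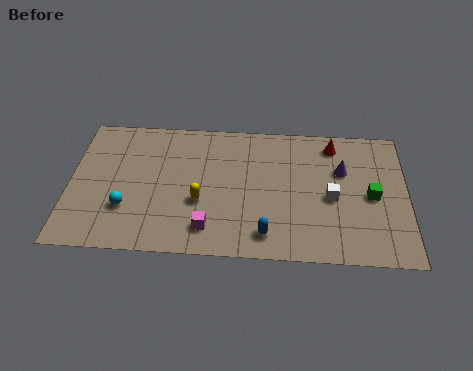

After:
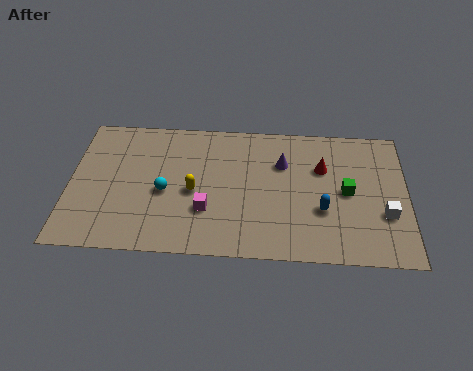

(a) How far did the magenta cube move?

1.1

The magenta cube moved from about (6.3, 1.6) to (6.2, 2.7), a distance of √(0.1² + 1.1²) ≈ 1.1.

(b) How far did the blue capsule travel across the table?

3.0

The blue capsule was near (8.9, 1.4) before and (11.4, 3.0) after, so it travelled √(2.5² + 1.6²) ≈ 3.0 units.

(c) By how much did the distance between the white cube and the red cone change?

+0.6

Before: roughly 3.3 units apart; after: 3.9. That's 0.6 units further apart.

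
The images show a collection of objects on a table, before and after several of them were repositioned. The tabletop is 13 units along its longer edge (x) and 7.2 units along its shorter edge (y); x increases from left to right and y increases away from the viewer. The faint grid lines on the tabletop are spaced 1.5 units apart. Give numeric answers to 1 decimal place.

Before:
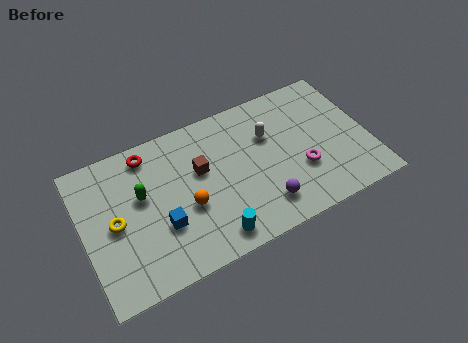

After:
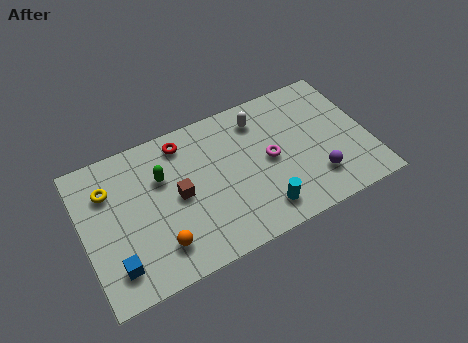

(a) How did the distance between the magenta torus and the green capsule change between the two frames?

-2.4

The distance was about 7.3 in the first image and 4.9 in the second, so they moved 2.4 units closer together.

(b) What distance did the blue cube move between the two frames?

2.4

The blue cube was near (3.4, 2.5) before and (1.2, 1.5) after, so it travelled √(2.2² + 1.0²) ≈ 2.4 units.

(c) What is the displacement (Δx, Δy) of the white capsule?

(-0.3, 1.0)

The white capsule was at about (8.6, 4.8) and moved to about (8.3, 5.8).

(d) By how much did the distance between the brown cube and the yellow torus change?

-0.7

They were about 4.1 units apart before and 3.4 after — 0.7 units closer together.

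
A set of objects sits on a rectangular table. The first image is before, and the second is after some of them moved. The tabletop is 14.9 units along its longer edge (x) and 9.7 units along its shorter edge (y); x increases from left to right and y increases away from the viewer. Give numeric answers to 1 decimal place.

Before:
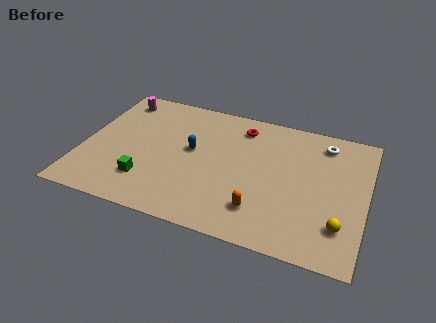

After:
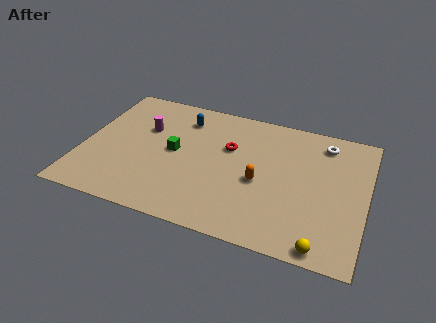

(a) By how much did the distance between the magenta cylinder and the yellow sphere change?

-2.4

The distance was about 13.6 in the first image and 11.2 in the second, so they moved 2.4 units closer together.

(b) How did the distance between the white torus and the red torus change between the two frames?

+0.9

Before: roughly 4.4 units apart; after: 5.3. That's 0.9 units further apart.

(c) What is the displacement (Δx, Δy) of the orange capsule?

(-0.2, 2.0)

The orange capsule was at about (9.6, 2.2) and moved to about (9.4, 4.2).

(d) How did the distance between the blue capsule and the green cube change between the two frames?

-1.0

Before: roughly 3.7 units apart; after: 2.7. That's 1.0 units closer together.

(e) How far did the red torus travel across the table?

1.9

The red torus moved from about (8.1, 8.0) to (7.6, 6.2), a distance of √(0.5² + 1.8²) ≈ 1.9.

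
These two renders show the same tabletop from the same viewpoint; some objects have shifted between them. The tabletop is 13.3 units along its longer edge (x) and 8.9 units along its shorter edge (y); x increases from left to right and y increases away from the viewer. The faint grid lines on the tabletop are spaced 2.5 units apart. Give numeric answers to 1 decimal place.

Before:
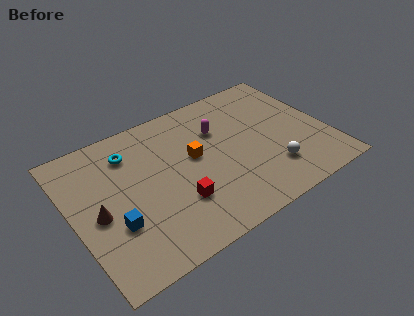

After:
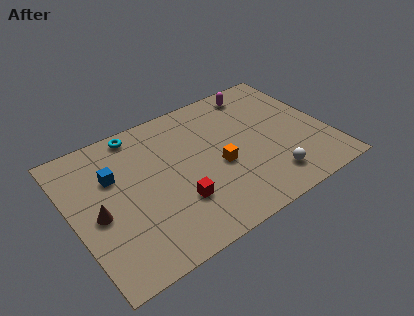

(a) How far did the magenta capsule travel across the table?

2.9

From (7.9, 6.1) to (10.3, 7.7), the magenta capsule covered √(2.4² + 1.6²) ≈ 2.9 units.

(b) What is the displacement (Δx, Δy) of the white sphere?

(-0.2, -0.5)

From the two frames, the white sphere sits at roughly (10.0, 2.2) before and (9.8, 1.7) after.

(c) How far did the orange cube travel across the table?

1.6

The orange cube moved from about (6.4, 5.0) to (7.5, 3.8), a distance of √(1.1² + 1.2²) ≈ 1.6.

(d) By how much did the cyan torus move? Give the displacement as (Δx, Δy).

(0.6, 1.1)

From the two frames, the cyan torus sits at roughly (3.3, 6.9) before and (3.9, 8.0) after.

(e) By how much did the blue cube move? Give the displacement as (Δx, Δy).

(0.4, 2.9)

The blue cube started near (1.9, 3.0) and ended near (2.3, 5.9).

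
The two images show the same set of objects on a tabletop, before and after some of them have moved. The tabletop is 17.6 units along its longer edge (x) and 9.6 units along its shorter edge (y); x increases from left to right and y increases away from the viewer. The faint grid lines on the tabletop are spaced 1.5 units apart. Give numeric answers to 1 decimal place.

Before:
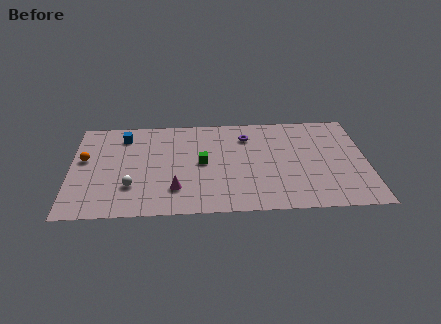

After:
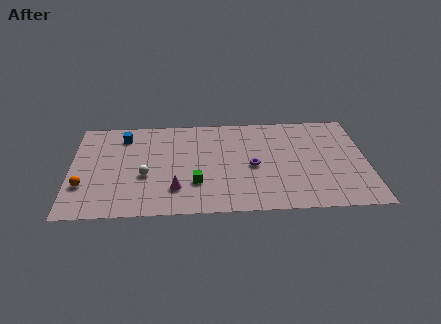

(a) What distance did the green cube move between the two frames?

2.0

The green cube was near (7.8, 4.9) before and (7.4, 2.9) after, so it travelled √(0.4² + 2.0²) ≈ 2.0 units.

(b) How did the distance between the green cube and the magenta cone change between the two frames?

-1.7

They were about 3.0 units apart before and 1.3 after — 1.7 units closer together.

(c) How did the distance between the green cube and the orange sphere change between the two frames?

-0.4

Before: roughly 7.0 units apart; after: 6.6. That's 0.4 units closer together.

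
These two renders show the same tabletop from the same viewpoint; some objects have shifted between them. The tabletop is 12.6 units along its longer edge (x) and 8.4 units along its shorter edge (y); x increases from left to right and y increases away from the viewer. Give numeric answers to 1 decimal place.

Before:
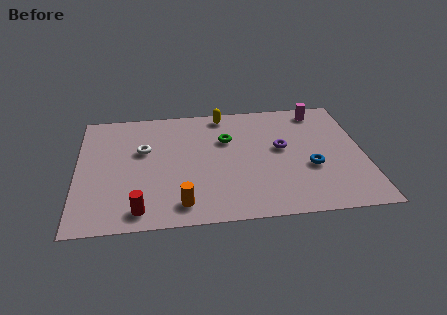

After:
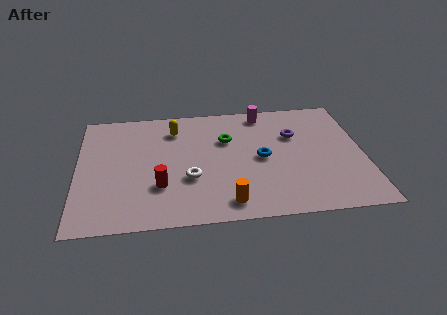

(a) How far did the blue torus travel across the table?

2.3

The blue torus moved from about (10.2, 3.2) to (8.1, 4.1), a distance of √(2.1² + 0.9²) ≈ 2.3.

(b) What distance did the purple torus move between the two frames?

1.1

From (9.0, 4.7) to (9.6, 5.6), the purple torus covered √(0.6² + 0.9²) ≈ 1.1 units.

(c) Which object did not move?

the green torus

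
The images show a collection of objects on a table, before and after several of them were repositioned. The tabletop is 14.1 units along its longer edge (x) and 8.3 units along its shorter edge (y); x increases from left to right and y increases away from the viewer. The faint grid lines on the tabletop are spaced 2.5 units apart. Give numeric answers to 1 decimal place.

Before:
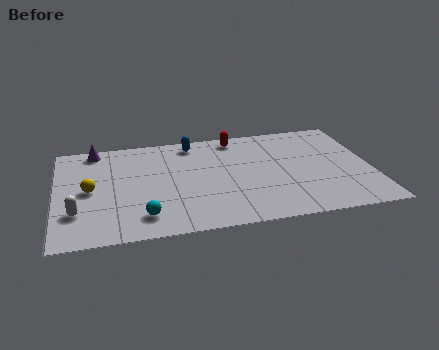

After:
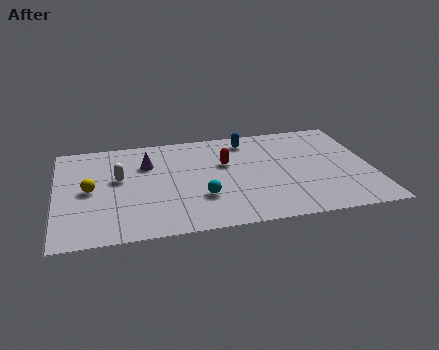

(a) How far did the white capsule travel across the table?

3.1

The white capsule was near (0.9, 2.4) before and (2.8, 4.8) after, so it travelled √(1.9² + 2.4²) ≈ 3.1 units.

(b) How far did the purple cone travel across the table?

2.8

From (1.8, 7.4) to (4.1, 5.8), the purple cone covered √(2.3² + 1.6²) ≈ 2.8 units.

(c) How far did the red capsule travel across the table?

2.2

From (8.2, 7.3) to (7.6, 5.2), the red capsule covered √(0.6² + 2.1²) ≈ 2.2 units.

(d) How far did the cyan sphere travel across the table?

2.8

From (3.8, 1.6) to (6.4, 2.6), the cyan sphere covered √(2.6² + 1.0²) ≈ 2.8 units.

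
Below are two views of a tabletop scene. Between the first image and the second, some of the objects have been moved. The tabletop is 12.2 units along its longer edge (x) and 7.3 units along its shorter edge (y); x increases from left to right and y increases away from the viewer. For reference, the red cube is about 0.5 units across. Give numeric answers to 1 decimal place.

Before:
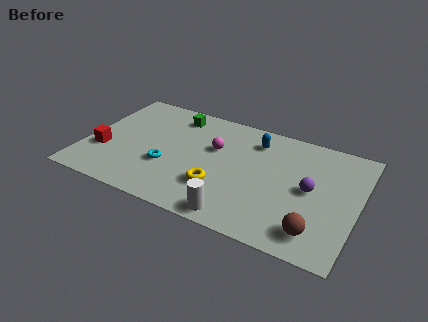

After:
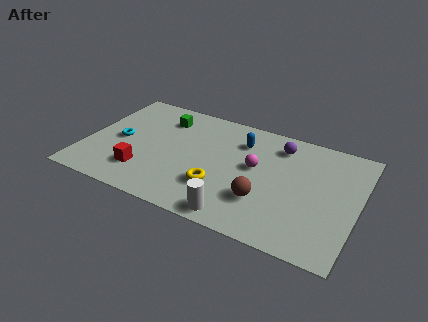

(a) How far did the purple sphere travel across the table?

2.7

From (10.1, 3.7) to (8.5, 5.9), the purple sphere covered √(1.6² + 2.2²) ≈ 2.7 units.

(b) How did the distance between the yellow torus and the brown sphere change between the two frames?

-2.5

The distance was about 4.5 in the first image and 2.0 in the second, so they moved 2.5 units closer together.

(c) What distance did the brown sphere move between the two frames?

2.6

The brown sphere moved from about (10.6, 1.3) to (8.2, 2.2), a distance of √(2.4² + 0.9²) ≈ 2.6.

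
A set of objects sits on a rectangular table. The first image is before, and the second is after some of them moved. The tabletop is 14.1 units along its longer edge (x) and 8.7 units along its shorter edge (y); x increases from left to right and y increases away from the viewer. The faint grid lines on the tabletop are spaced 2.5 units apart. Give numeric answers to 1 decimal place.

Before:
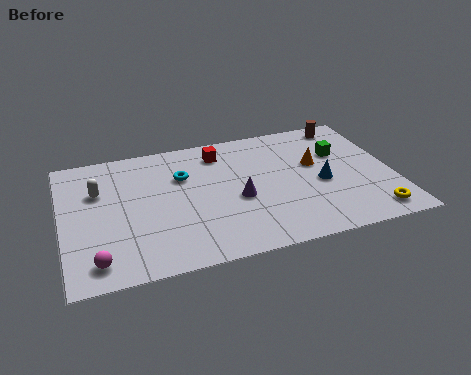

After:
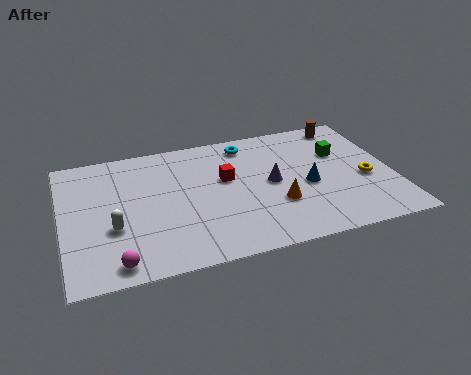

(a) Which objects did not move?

the brown cylinder and the green cube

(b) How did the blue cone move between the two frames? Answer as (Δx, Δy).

(-0.6, 0.0)

The blue cone was at about (11.0, 3.8) and moved to about (10.4, 3.8).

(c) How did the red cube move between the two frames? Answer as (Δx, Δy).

(0.1, -1.9)

From the two frames, the red cube sits at roughly (6.9, 7.1) before and (7.0, 5.2) after.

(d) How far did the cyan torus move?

3.3

The cyan torus moved from about (5.2, 5.9) to (8.1, 7.4), a distance of √(2.9² + 1.5²) ≈ 3.3.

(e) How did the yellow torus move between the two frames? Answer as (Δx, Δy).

(0.0, 2.4)

From the two frames, the yellow torus sits at roughly (12.9, 1.2) before and (12.9, 3.6) after.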